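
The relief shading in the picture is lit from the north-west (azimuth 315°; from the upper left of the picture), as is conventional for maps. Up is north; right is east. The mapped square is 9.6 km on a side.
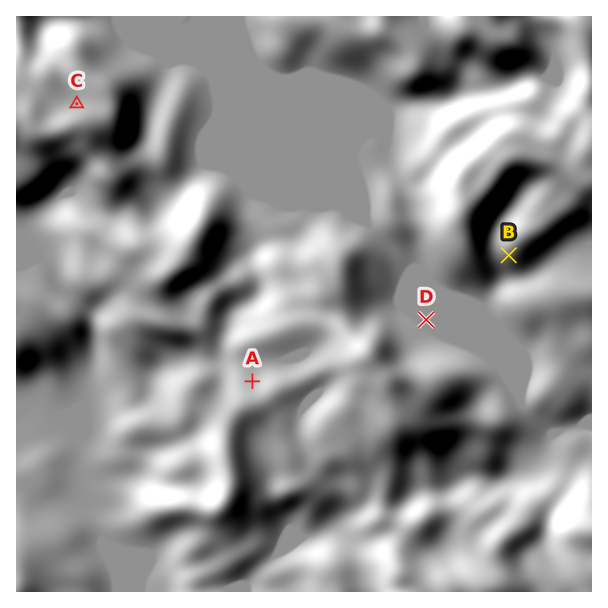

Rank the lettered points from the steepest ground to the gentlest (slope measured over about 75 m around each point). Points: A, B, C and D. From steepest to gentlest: B C A D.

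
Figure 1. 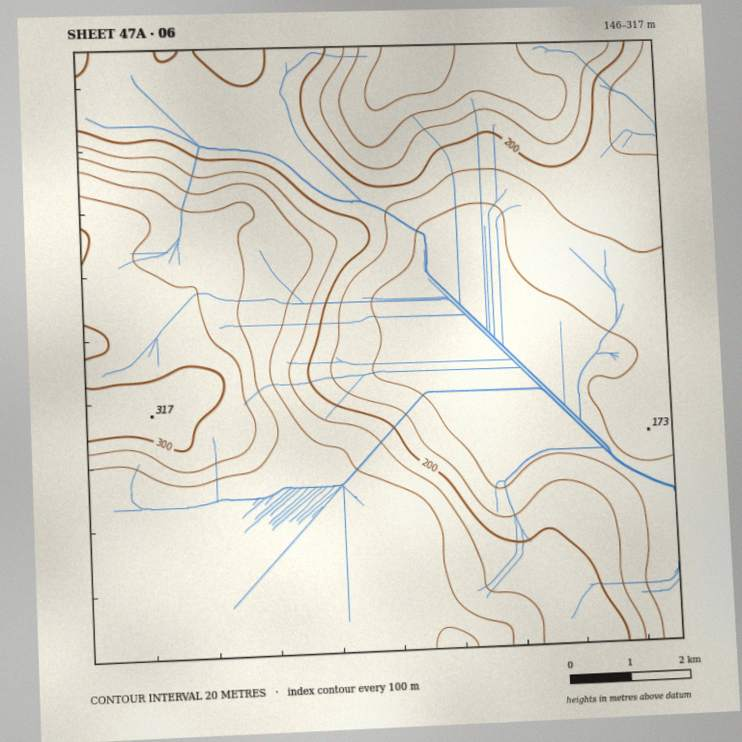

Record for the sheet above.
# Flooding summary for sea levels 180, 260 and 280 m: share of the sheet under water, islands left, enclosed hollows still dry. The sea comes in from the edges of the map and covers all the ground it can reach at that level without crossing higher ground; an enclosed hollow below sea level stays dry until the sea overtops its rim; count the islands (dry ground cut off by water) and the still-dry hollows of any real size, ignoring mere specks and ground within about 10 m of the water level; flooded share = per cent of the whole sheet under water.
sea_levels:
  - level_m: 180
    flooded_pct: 28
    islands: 0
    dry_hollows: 0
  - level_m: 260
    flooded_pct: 85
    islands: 0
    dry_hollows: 0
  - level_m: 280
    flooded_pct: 92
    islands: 0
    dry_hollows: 0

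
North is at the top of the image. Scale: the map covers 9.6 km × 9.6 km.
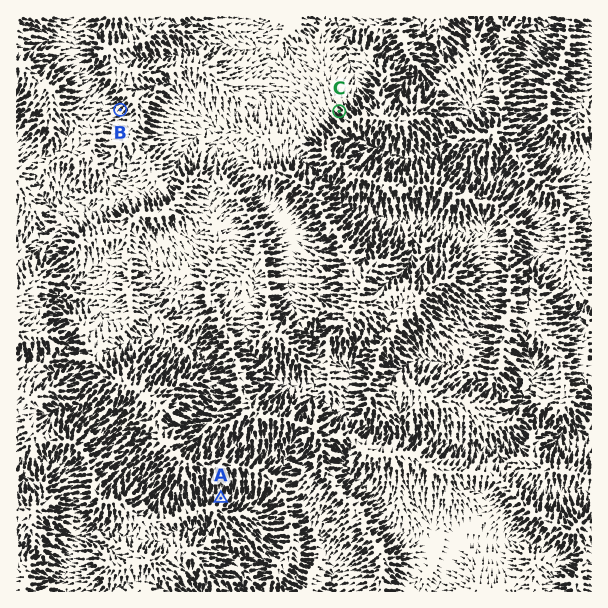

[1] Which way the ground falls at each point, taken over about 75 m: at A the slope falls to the N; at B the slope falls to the SW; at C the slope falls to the NW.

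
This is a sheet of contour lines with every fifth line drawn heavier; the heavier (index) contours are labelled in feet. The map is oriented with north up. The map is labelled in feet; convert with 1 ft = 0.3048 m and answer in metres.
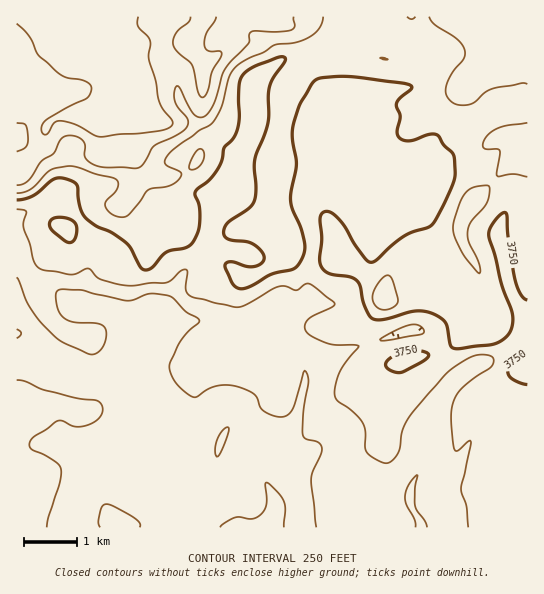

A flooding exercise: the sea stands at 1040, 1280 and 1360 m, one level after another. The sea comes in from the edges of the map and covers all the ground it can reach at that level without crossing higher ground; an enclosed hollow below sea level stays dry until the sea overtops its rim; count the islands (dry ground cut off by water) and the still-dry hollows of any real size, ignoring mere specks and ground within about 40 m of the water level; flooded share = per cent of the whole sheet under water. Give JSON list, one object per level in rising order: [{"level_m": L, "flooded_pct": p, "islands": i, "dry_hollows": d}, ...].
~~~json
[{"level_m": 1040, "flooded_pct": 31, "islands": 0, "dry_hollows": 0}, {"level_m": 1280, "flooded_pct": 88, "islands": 0, "dry_hollows": 0}, {"level_m": 1360, "flooded_pct": 94, "islands": 0, "dry_hollows": 0}]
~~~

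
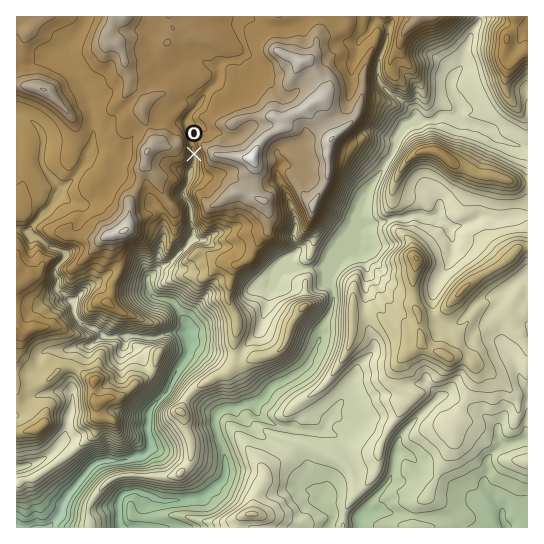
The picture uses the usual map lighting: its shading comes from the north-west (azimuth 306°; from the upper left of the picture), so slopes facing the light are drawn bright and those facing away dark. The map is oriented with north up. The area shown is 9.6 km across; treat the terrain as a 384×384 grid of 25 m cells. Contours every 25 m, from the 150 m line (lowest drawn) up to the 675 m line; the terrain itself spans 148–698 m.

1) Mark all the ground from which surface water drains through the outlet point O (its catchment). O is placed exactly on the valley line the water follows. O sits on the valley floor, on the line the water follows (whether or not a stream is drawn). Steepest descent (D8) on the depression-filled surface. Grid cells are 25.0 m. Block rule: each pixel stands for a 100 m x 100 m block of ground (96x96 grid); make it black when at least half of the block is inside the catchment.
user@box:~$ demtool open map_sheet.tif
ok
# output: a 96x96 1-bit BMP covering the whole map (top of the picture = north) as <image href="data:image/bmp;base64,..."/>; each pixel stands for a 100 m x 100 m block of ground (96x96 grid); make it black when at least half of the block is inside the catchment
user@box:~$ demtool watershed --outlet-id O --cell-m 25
<image width="96" height="96" href="data:image/bmp;base64,Qk2+BAAAAAAAAD4AAAAoAAAAYAAAAGAAAAABAAEAAAAAAIAEAAATCwAAEwsAAAIAAAAAAAAA////AAAAAAAAAAAAAAAAAAAAAAAAAAAAAAAAAAAAAAAAAAAAAAAAAAAAAAAAAAAAAAAAAAAAAAAAAAAAAAAAAAAAAAAAAAAAAAAAAAAAAAAAAAAAAAAAAAAAAAAAAAAAAAAAAAAAAAAAAAAAAAAAAAAAAAAAAAAAAAAAAAAAAAAAAAAAAAAAAAAAAAAAAAAAAAAAAAAAAAAAAAAAAAAAAAAAAAAAAAAAAAAAAAAAAAAAAAAAAAAAAAAAAAAAAAAAAAAAAAAAAAAAAAAAAAAAAAAAAAAAAAAAAAAAAAAAAAAAAAAAAAAAAAAAAAAAAAAAAAAAAAAAAAAAAAAAAAAAAAAAAAAAAAAAAAAAAAAAAAAAAAAAAAAAAAAAAAAAAAAAAAAAAAAAAAAAAAAAAAAAAAAAAAAAAAAAAAAAAAAAAAAAAAAAAAAAAAAAAAAAAAAAAAAAAAAAAAAAAAAAAAAAAAAAAAAAAAAAAAAAAAAAAAAAAAAAAAAAAAAAAAAAAAAAAAAAAAAAAAAAAAAAAAAAAAAAAAAAAAAAAAAAAAAAAAAAAAAAAAAAAAAAAAAAAAAAAAAAAAAAAAAAAAAAAAAAAAAAAAAAAAAAAAAAAAAAAAAAAAAAAAAAAAAAAAAAAAAAAAAAAAAAAAAAAAAAAAAAAAAAAAAAAAAAAAAAAAAAAAAAAAAAAAAAAAAAAAAAAAAAAAAAAAAAAAAAAAAAAAAAAAAAAAAAAAAAAAAAAAAAAAAAAAAAAAAAAAAAAAAAAAAAAAAAAAAAAAAAAAAAAAAAAAAAAAAAAAAAAAAAAAAAAAAAAAAAAAAAAAAAAAAAAAAAAAAAAAAAAAAAAAAAAAAAAAAAAAAAAAAAAAAAAAAAAAAAAAAAAAAAAAAAAAAAAAAAAAAAAAAAAAAAAAAAAAAAAAAAAAAAAAAAAAAAAAAAAAAAAAAAAAAAAAAAAAAAAAAAAAAAAAAAAAAAAAAAAAAAAAAAAAAAAAAAAAAAAAAAAAAAAAAAAAAAAAAAAAAAAAAAAAAAAAAAAAAAAAAAAAAAAAAAAAAAAAAAAAAAAAAAAAAAAAAAAAAAAAAAAAAAAAAAAAAAAAAAAAAAAAAAAAAAAAAAAAAAAAAAADAAAAAAAAAAAAABx/gAAAAAAAAAAAAP//gAAAAAAAAAAAA///wAAAAAAAAAAAB///4AAAAAAAAAAAB///+AAAAAAAAAAAD////AAAAAAAAAAAD////AAAAAAAAAAAD////wAAAAAAAAAAD////8AAAAAAAAAAD////+AAAAAAAAAAD/////gAAAAAAAAAH/////wAAAAAAAAAP/////wAAAAAAAAAf/////gAAAAAAAAAf/////gAAAAAAAAAf/////AAAAAAAAAAf/////AAAAAAAAAA/////+AAAAAAAAAA//////AAAAAAAAAA//////AAAAAAAAAB//////AAAAAAAAAH//////AAAAAAAAAH//////4AAAAAAAAD//////+AAAAAAAAD///////AAAAAAAAD///////AAAAAA="/>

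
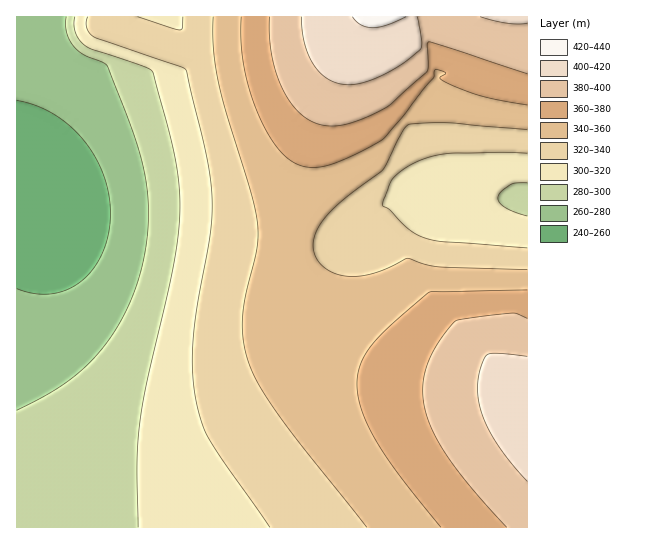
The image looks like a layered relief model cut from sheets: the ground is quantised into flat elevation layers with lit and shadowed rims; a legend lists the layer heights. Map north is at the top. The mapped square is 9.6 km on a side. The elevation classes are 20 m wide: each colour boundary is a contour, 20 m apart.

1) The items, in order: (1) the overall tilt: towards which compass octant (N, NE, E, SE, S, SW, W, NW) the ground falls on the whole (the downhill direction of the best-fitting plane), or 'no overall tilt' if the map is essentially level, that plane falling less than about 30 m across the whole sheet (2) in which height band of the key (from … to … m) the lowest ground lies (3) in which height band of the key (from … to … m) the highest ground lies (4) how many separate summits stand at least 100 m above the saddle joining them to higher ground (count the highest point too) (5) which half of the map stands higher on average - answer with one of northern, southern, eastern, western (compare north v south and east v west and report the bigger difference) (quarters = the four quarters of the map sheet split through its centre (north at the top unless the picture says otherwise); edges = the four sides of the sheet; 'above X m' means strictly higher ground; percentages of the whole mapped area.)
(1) Overall the map slopes down towards the west.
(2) The lowest ground lies in the 240–260 m band.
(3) Between 420 and 440 m: that is the band holding the highest ground.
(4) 1 summit rises at least 100 m above its surroundings.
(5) Taken as a whole, the eastern half is higher than the western.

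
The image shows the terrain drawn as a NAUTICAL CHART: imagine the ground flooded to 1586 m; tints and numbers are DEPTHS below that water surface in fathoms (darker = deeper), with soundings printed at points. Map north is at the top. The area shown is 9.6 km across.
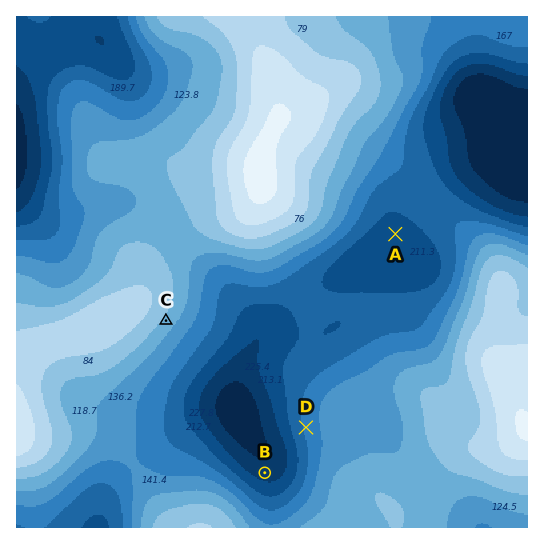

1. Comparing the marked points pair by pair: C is above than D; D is above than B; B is below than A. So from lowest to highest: B A D C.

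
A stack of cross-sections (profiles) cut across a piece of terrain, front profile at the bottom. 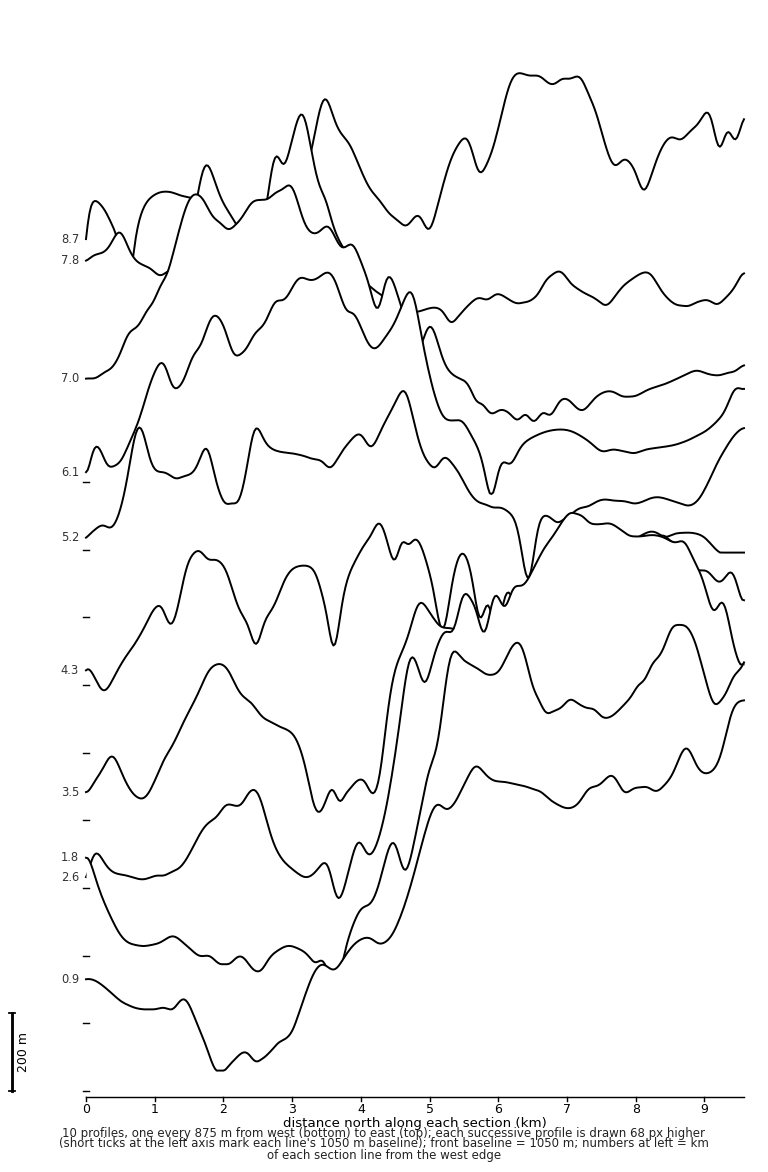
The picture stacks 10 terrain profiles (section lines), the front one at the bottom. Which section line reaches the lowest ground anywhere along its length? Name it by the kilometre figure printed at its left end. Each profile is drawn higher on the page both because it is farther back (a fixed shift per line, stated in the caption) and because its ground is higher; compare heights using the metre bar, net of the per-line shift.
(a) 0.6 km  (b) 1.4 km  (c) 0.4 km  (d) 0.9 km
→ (d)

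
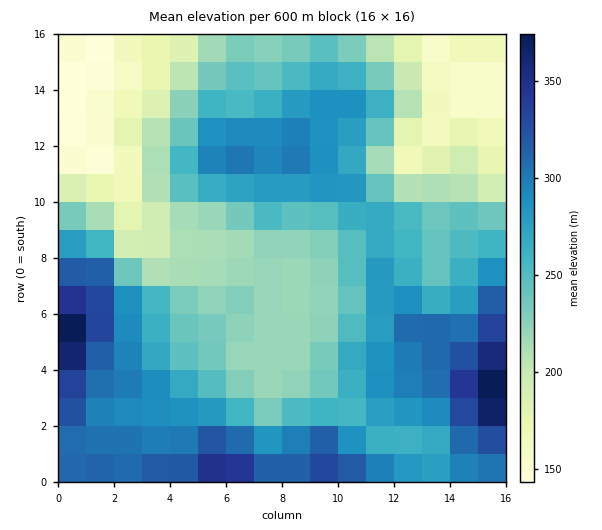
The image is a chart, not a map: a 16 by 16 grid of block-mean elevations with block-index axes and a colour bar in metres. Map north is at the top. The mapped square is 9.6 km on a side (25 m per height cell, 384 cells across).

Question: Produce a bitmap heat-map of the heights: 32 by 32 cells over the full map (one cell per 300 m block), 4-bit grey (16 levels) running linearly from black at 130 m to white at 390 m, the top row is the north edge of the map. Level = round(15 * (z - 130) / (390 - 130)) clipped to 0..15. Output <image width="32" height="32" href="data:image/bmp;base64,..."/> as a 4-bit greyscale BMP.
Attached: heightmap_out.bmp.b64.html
<image width="32" height="32" href="data:image/bmp;base64,Qk12AgAAAAAAAHYAAAAoAAAAIAAAACAAAAABAAQAAAAAAAACAAATCwAAEwsAABAAAAAAAAAAAAAAABEREQAiIiIAMzMzAERERABVVVUAZmZmAHd3dwCIiIgAmZmZAKqqqgC7u7sAzMzMAN3d3QDu7u4A////AKu7q7u7zdy7q8y7qpmZmqqqqqq7u83buqvMupmIiJqqqqqqqqq8y6qqu6mIeIirurqqqqmaq6mImqqYeIiIrMzLqqmZmZmXZniId4iYmazey6mZmZmIdmVnd3iJmZq97suqqpmYd2ZVVmZ4maqrze7bqqqZh3ZlVVVmeJmqqr3u7LqqmHdmVVVVZoiZqqq83v3KqYdmZlVVVVZ4maqru83+y5mHZmZVVVVWeImruqvM7tuph3ZmZVVVVWeJq7qavN3LqYd2VmZVVVVniaqYibvMy5h2ZVVmVVVWZ4mYd4mrvMuGVVVVVVVVVmeJl2d4mqu5ZERVVVVVVVZniYdmeImZl1M0VVVVVVVWZ4iHZneIiIZDNFVVVWZlZneIh2Z3d3dlMzRVVVZ3Zmd4iIdmd3dVVDNEVVZniHd3iIh3ZmZlREMiRWZ3eIiIiZmHZVVVRDIiEkZ4mZmZmZmYdURERDMRERJFeJqqmaqZmGQiNEQzEREjRWiaqqqqmYdkIiNEMhERI0VnmqqqqpmIdTIiMzIREiNFV4mZmamZmYZCIiIiERIjNFaIh4iZmZmXUyISIRESIiNWd3d4iJmZh1QiERERESIjRWd3d3iIiHZUIREREREiI0RWd2ZneHdlQyESIRERIjM0VmZmZnd2VEIhIiIhESIiM0VmZmZ3ZUQyESIi"/>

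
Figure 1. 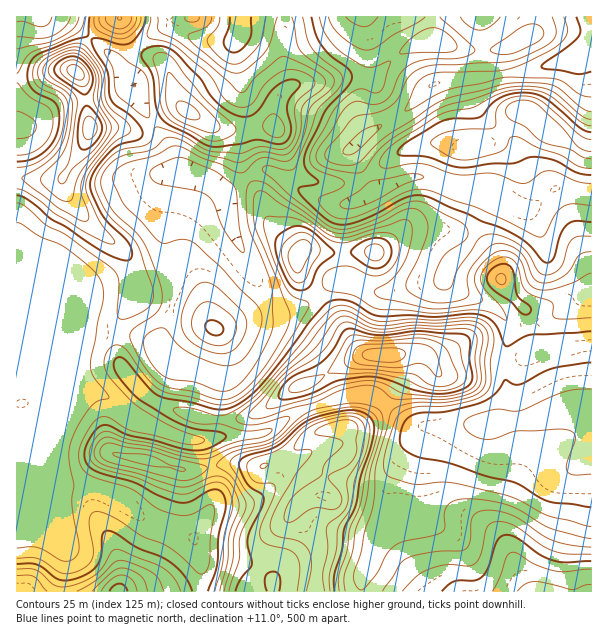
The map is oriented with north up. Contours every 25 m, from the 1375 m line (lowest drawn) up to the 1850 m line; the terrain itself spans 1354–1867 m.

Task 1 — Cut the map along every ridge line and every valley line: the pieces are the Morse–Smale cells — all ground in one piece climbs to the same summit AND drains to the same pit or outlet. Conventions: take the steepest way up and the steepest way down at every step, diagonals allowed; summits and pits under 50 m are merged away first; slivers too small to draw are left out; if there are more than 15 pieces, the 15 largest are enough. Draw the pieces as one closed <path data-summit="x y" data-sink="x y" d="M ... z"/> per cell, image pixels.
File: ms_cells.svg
<path data-summit="386 354" data-sink="591 17" d="M566 188l-14 2-21 18-16-2-23-13-2 10-20 40-18 18-7 17-5 4-32 4-19 6-12 0-29-12-10 0-8 3-25 23-20 7-16 1-3 16-10 23-6 9-14 14-6 3-11 0-19-9-26-6-7-4-15-18-24-8-45-3-14 6-9 12 2-10-1-13-11-32 0-7 5-11-17-12-21-6-1 198 3-51 6-6 0-6 7-16 19-16 7 19 8 11 35 3 15 9 16 15 32 14 28 8 14 0 16-4 38-2 12-4 22-16 14-6 40-12 24 0 35 26 10 5 10-1-9 6-27 45-11 33-2 27 35-8 9-5 2-8-3-51 6-25 5-12 48-4 17-4 25 0 48-16 22-2 0-208z"/><path data-summit="344 428" data-sink="591 17" d="M51 361l-19 16-4 7-3 15-6 6-1 52 12 1 12 6 20 20 6 3 25 3 26 9 15 11 13 13 47 15 6 22 1 32 160-1 1-16 16-35 1-22 9-33 14-27 16-26 8-6-9 1-10-5-35-26-24 0-48 14-28 20-12 4-38 2-16 4-14 0-16-4-44-18-16-15-15-9-35-3-8-11z"/><path data-summit="539 591" data-sink="591 17" d="M591 403l-21 1-48 16-25 0-17 4-48 4-5 12-6 25 0 26 3 18-2 15-9 5-26 5-9 5-8 22-8 14-1 16 230 1z"/><path data-summit="77 72" data-sink="591 17" d="M90 37l-8 11-8 18 0 5 6 6 5 13 1 21 4 9-2 17-8 15-20 28-44-1 0 78 22 7 17 12-5 11 0 7 11 32 1 22 7-11 14-6 52 5 17 6 6 6 16-46 0-29-10-39 2-49 4-12 11-3-6-5-9-24-22-31-10-24-7-8-12-19z"/><path data-summit="527 111" data-sink="591 17" d="M585 55l-7 0-14 6-39 11-87 10-13 8-23 24-36 20-14 15 0 4 23 39 32-14 16-2 35 12 27 2 34 18 15-2 21-18 36 5 1-136z"/><path data-summit="299 254" data-sink="591 17" d="M270 170l-15 2-27 19 4 36 28 60 5 12 1 13 3 2 16-1 14-5 16-10 15-15 8-3 10 0 29 12 12 0 19-6 35-6 9-19 18-18 22-45 0-4-7-4-27-2-29-10-15-2-34 12-21 12-21 5-12-3-23-10z"/><path data-summit="188 111" data-sink="591 17" d="M363 16l-79 1-1 45 6 24-13 18-3 23-18 0-12 3-24-2-31-16-12-13-12-36-6-5-17-6-4-4-16 14 0 6 13 18 10 24 22 31 9 24 4 4 24 6 12 6 12 12 7-7 21-14 15-2 48 29 20 6 12-1 21-10 3-3-22-38 0-4 15-15 0-5-6-12 0-15 9-24-2-36z"/><path data-summit="119 591" data-sink="591 17" d="M24 457l-8 1 1 134 183-1 0-31-6-22-47-15-13-13-15-11-26-9-25-3-6-3-20-20z"/><path data-summit="215 329" data-sink="591 17" d="M188 170l-17 2-5 13-2 49 10 39 0 29-16 45 5 9 11 8 21 4 24 11 11 0 6-3 14-14 15-27 3-12-3-24-30-63-5-17-1-22-3-6-11-10z"/><path data-summit="386 354" data-sink="591 17" d="M591 16l-226 0 5 41 0 21-9 24 0 15 6 12 0 5 35-20 23-24 13-8 87-10 39-11 14-6 13 1z"/><path data-summit="188 111" data-sink="239 35" d="M284 16l-44 0 0 17-7 9-36-4-17-6-9-6-6 0-18 11-11 10 5 5 17 6 6 5 12 36 12 13 31 16 24 2 12-3 18 0 3-23 13-18-6-24z"/><path data-summit="77 72" data-sink="39 17" d="M51 16l-35 1 1 161 43 2 20-28 10-20-5-42-5-13-6-6 4-14 12-19-18-14z"/><path data-summit="386 354" data-sink="239 35" d="M239 16l-47 0-22 4-1 3 5 7 23 8 36 4 7-9z"/><path data-summit="120 18" data-sink="591 17" d="M119 18l-15 6-13 14 19 16 10 13 1-5 15-15-8-9z"/><path data-summit="120 18" data-sink="239 35" d="M128 18l-8 0 8 20 7 8 21-15 14-5-2-6-24 0z"/>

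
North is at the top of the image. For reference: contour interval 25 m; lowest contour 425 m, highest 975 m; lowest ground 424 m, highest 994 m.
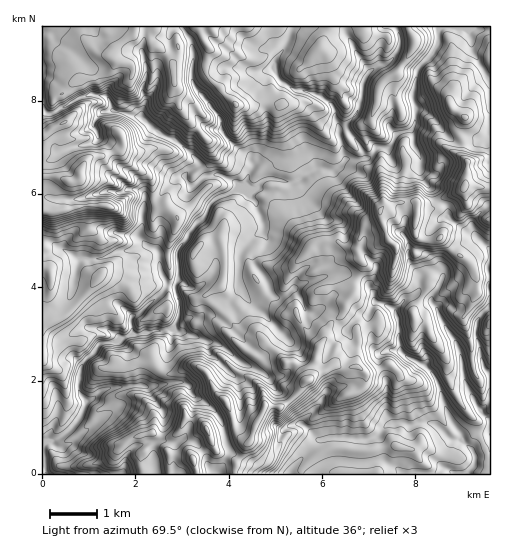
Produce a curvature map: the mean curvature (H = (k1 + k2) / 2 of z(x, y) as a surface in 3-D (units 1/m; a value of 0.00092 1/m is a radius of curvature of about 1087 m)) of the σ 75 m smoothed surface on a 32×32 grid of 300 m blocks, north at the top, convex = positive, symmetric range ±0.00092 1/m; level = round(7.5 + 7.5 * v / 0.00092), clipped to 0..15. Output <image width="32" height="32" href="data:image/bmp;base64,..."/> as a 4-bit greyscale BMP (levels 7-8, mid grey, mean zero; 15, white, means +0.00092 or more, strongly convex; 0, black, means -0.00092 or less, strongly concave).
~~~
<image width="32" height="32" href="data:image/bmp;base64,Qk12AgAAAAAAAHYAAAAoAAAAIAAAACAAAAABAAQAAAAAAAACAAATCwAAEwsAABAAAAAAAAAAAAAAABEREQAiIiIAMzMzAERERABVVVUAZmZmAHd3dwCIiIgAmZmZAKqqqgC7u7sAzMzMAN3d3QDu7u4A////AFy5c2hXpjp2cYd4eHVpR1l0Vc1piPXEuJZJmaqKuIpqRWbP2Xc5pe5qdFVEiotlaHk3I5pZjzlvEChWiTRFZZeZWYNaSOYOXt40tnc4d1bjiVFpqIxS/Vtr00/nSWsOKF0OMyAyCLNrCP4VjT3sPDy9Dey6uu9nQ2iKutufYKiUtoC8i3WXg5mKPGiiQDLks4bMIHfGQSuKkluWlrH40LW3RVxEIImoi0WXlZjQ7Bepe6aaGPWVh3WMhWpmkPkbwIaoVeVj63dnVmt5wnRVWbembKeKc1W3aVk4mKHaWVemyGrYiFTZeIeceGSGrxUmpXczNYlh+Hhnaddntj9VLLdjqdpUaC6YZ1W8uKfdXPZkRDgiOG8HqYZ3mGSmsNS2GP+nv3SdsLmFh2Vnmte3R4hlaf2il4kYd5d2ai78+pfSatgzRXhL1FaGeHXU04Fe66nZaIxTVSh4eGVVRZREKNNUvrmWfFXGVneGdFSIc3n3ZlNcmdQv9ERnZqeGOknnNNlyr6EEywtXlzmTrYMaZ3UM80MBir0OmqqKdz9ONlv2kSolYeuiT8iu2h4LmxS7lYzDLPJvUudXkwKMSpkKumZomrbzXgx4ZjrpmVHPDYqjeHabtGwqd4pIqqplCZB5Z4h4iWerLIhWhHqpWrH3Oklnh3e2dkmXiIZnhJqS10dW"/>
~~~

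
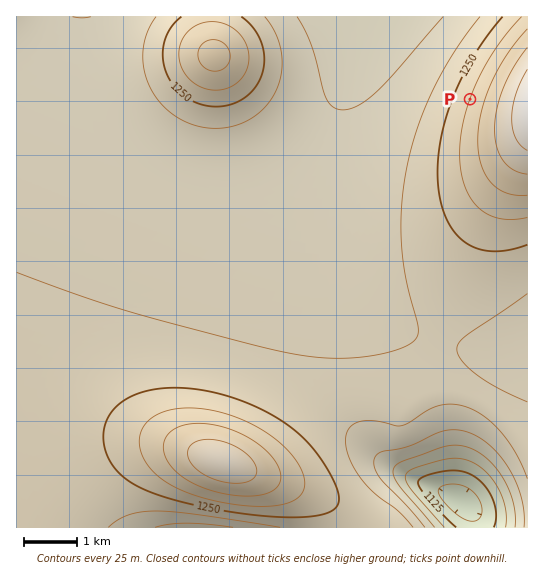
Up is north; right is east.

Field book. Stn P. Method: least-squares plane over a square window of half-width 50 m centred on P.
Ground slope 5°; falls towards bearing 290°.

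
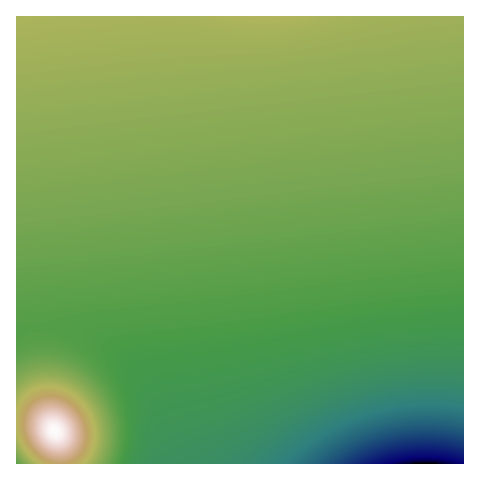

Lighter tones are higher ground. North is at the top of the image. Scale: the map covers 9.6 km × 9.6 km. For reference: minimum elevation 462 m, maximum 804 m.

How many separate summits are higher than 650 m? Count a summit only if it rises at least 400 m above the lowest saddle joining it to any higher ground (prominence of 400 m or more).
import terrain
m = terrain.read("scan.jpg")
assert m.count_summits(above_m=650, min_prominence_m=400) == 0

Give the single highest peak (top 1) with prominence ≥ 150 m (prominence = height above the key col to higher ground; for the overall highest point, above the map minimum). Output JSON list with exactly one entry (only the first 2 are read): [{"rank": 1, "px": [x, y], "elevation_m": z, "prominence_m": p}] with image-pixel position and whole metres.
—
[{"rank": 1, "px": [55, 431], "elevation_m": 804, "prominence_m": 342}]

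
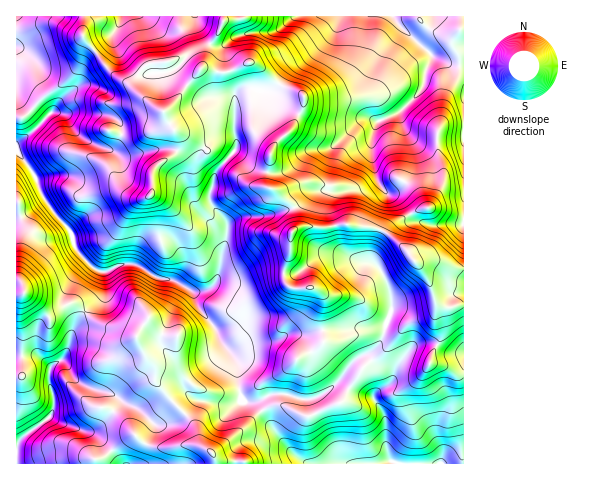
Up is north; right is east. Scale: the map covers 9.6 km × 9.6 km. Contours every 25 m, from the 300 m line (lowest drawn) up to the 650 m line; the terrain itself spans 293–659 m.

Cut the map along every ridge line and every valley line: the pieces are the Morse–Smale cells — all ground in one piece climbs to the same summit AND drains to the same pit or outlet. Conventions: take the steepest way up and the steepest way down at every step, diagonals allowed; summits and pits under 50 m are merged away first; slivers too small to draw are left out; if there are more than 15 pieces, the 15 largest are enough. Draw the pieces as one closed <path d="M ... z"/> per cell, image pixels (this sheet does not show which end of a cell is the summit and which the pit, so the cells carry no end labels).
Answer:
<path d="M463 16l-122 0-10 20-18 17-19 12-14 18 6 5 16 6 2 9-13 27-16 14-5 9-4 25 0 8 10 4 16 14 4 10 1 14 5-2 28 1 17-3 27 3 15 7 19 17 14 18 9 17 4 15 11 7 18-3z"/><path d="M347 224l-17 3-28-1-8 4-4 8 0 15-6 14 0 13 3 5 5 3 22 0 9 7-1 32 3 15 14 0 29-12 20 3 10-1 1 2-38 36-21 33-31 13-4 0-25-12-9 2-9 6 26 36 20 16 155 0 1-158-18 2-7-3-4-4-4-15-9-17-14-18-19-17-15-7z"/><path d="M95 51l-8 6-6 11-3 17-19 17-5 8-21 22-17 12 0 7 19 24 3 12 13 22 19 21 6 19 19 20 13 3 12-8 16 0 23 14 16 3 17 10 15-1 10-10 10-46-1-12-16-21 4-26 12-16-10-8-9-1-33-20-11-19-9-4-25-23-14-8z"/><path d="M227 160l-10 11-7 22 2 13 15 19-8 48-3 10-7 6-17 3 6 15 18 21 4 13 17 21 4 37 4 3 11 1 6 7 12-6 6 0 25 12 4 0 31-13 21-33 18-16 20-21-11 0-20-3-29 12-15-1-2-14 1-32-9-7-22 0-5-2-3-6 0-13 6-14 0-15 7-14-5-20-19-15-25-5z"/><path d="M85 312l-4 3-9 17-2 12-6 13-14 12-1 13 4 13-1 18-5 7-27 20-4 6 0 17 79 1 1-5 8-2 29-22 11 8 14 5 13 0 15-4 15 2-4-16-5-9-36-39-1-17-11-11-8-18-33-11z"/><path d="M129 263l-12 3-13 6 0 21-7 9-12 10 18 13 33 11 8 18 11 11 1 17 36 39 5 9 3 15 13 7 29-22 19-20-5-7-11-1-4-3-4-37-17-21-4-13-18-21-5-14-18-12-16-3-23-14z"/><path d="M83 16l-67 1 1 126 16-11 21-22 5-8 19-17 3-17 6-11 7-7-12-14z"/><path d="M223 16l-101 0-8 17-19 19 19 23 15 9 7 8 1-1-2-9 5-11 8-7 13-1 1 17 9 26 32-39 4-19 14-21z"/><path d="M46 200l-19 14-11 4 0 63 7 4 2 9 24 17 21-8 6 1 9 7 12-9 7-9 0-21-9-3-17-17-8-22-16-16z"/><path d="M340 16l-116 0-6 18-11 14-1 11-4 9 15 4 11 0 16-8 9-1 26 21 15-19 19-12 18-17 5-7z"/><path d="M253 63l-9 1-16 8-27-4-23 30-14 13 1 6 9 13 33 20 9 1 11 9 10-13-3-13 1-39 9-5 26 2 10-8z"/><path d="M280 85l-10 7-26-2-9 5-1 39 3 13-10 13 11 15 10 9 5 2 14 1-1-9 4-25 5-9 16-14 13-27-2-9z"/><path d="M262 410l-20 20-29 22-21-8-21 4-19-2-19-11-29 22-8 2-1 4 212 1-19-16z"/><path d="M26 294l-10 1 0 60 20 1 14 12 14-11 6-13 2-12 13-20-12-9-24 8z"/><path d="M36 356l-20 0 1 89 7-9 23-16 6-10 0-15-4-13 1-15z"/>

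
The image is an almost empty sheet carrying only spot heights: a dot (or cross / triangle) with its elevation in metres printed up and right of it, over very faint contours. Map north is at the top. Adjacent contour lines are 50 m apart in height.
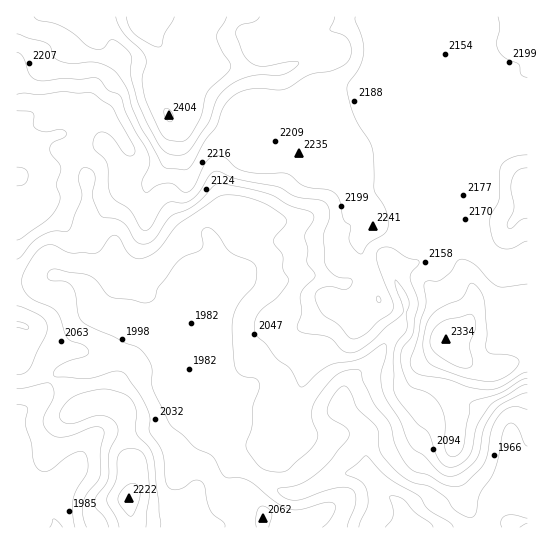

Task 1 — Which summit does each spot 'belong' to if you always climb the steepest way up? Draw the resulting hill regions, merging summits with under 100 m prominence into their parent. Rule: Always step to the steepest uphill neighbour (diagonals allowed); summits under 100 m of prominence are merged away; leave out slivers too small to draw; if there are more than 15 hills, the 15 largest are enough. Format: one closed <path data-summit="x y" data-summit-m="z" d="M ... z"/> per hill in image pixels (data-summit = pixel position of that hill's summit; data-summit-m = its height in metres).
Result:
<path data-summit="142 17" data-summit-m="2444" d="M423 16l-406 0-1 398 21-13 22-29 8-3 22 0 12-4 18-16 11-24 15 0 10 6 12 12 30 72 47 50-11-1-2 2-7 25 1 10 14 12 3 15 172 0-14-23-11-9-22-25-2-38-2-6-22-18 0-7 7-20 27-21 14-24 14-16 2-8 0-12-13-31 22-6 6-5 7-10-2-18-5-18 4-78z"/><path data-summit="446 339" data-summit-m="2334" d="M451 227l-16 1-7 11-4 15-6 7-26 9 13 31 0 12-2 8-14 16-14 24-27 21-7 20 0 7 16 12 8 12 2 38 10 14 23 20 15 23 70 0 6-26 14-19 12 6 11 2 0-226-29 0-14-9-20-24z"/><path data-summit="129 498" data-summit-m="2222" d="M145 325l-15 0-11 24-18 16-12 4-22 0-8 3-20 27-23 16 0 76 30 21 7 7 4 9 184 0-2-15-14-12-1-10 7-25 2-2 11 1-47-50-30-72-12-12z"/><path data-summit="527 187" data-summit-m="2287" d="M525 104l-6 1 4 5-2 9-12 12-6 0-3-4-7-20-14-2-14 2-8 4-11 9-9 4-10 10-4 11-3 68 7 30 8-15 16-1 14 5 20 24 14 9 29-2 0-157z"/>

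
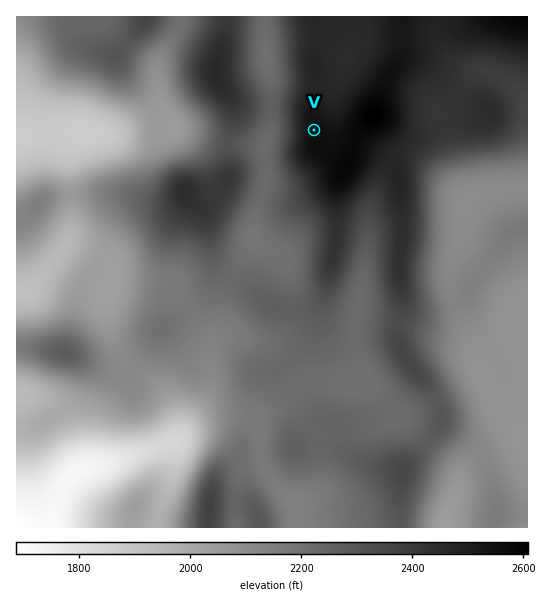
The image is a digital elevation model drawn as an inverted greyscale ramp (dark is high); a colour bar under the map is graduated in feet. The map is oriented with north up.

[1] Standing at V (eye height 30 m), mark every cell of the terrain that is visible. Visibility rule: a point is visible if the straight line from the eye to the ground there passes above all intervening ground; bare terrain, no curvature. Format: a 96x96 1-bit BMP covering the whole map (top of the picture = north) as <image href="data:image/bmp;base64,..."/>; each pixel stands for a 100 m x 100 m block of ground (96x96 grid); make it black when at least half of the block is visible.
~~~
<image width="96" height="96" href="data:image/bmp;base64,Qk2+BAAAAAAAAD4AAAAoAAAAYAAAAGAAAAABAAEAAAAAAIAEAAATCwAAEwsAAAIAAAAAAAAA////AAAAAAAAAAfwD4fB//8AAAAAAAf8H4fA//8AACAAA///H4/Af/8AADwAA///n5+AP48AADgAAf//n/+AHg8AADAAAP////+AAAcAAGAAAH////8AAAcAAAAAAB////8AAAcAAAAAAAf///8AAAcAAAAAAAH///8AAA+AAAAAAAAh//8AAD/AAAAAAAAA//8AAf/gAAAAAAAAf/8AB//wAAAAAAAAP/8P///wAAAAAAAAH//////4AAAAAAAAD//////8AAAAAAAAD//////8AAAAAAAAB//////+AAAAAAAAA//////+AAAAAAAAA//////jAAAAAAAAA//////BgAAAAAAAA/////+BwAAAAAHAA/////+BwAAAAAPABh////8BgAAAAAfABA////8BAAAAAA/ABA////8AAAAAAD+AHB//+f4AAAAAAP8APD//8PwAAAAAAfwA/n//8PwcAAAAB/gB/v//4Hg4AAAAD/AD////4HhwAAAAP/AH////4H/wAAAAf/AP////4H/gAAAD//Af////4E/AAAD///A/////wA+AAAD///B//+D/wAcAAAD//jj//4B/wAAAAAAH+An//wA/wAAAAAAAQAf//wA/wAAAAAAAAAP//wD/gAAAAAAAAAH//wP/gAAAAAAAAAD//wf/gAAAAAAAAAB//x//gAAAAAAAAAAf////gAAAAAAAAAAAf///gAAAAAAAAAAAP///gAAAAAAAAAAAH///gAAAAAAAAAAAD///wAAAAAAAAAAAD///4AAAAAAAAAAAD///8AAAAAAAAAAAD///8AAAAAAAAAAAD///+AAAAAAAAAAAD///+AAAAAAAAAAAD///+AAAAAAAAAAAD///8AAAAADAAAAAD//8IAAAAADgAAAAD//4AAAAAAD4AAAAH//4AAAAAAD8AAAAf//4AAAAAAD+AAAA///8AAAAAAAfAAAA///8AAAAAAAfgAAB///+AAAAAAAfwAAB//+DgAAAAAAfwMAB//+B4AAAAACf4fgD//8B8AAAAADf+/4D//8B+AAAAAD///8D//8A/AAAAAD///+H//8A/gAAAAD///////+A/gAAAAD///P///+D/wAAAAD//8DwB//P/wAAAAD//4DgA////wAAAAD//wDAA////4AAAAD//wDAA////8AAAAD//wAAAf///+AAAAD//wAAAf////AAAAD//wAAAf////AAAAD//wAAAf////AAAAD//+AAAf///+AAAAD///wAA//P/+AAAAD///wAB//H/+AAAAD//H4AB//H//AAAAD//H4AD/+H//gAAADh/HwAD/+P//wAAACA/HwAD//f//4AAAAAfHwAD/////4AAAAAfvwAD/////8AAAAAPvwAB/////8AAAAAPvwAB/////8AAAAAPHwAA/////+AAAAAPBwAA/////+AGH8APAwAA/////+Af/8AfgYAAf/////Af/8A/gMAAf/////Af/8A/gGAAf/////A//8A/AHAA//////j//8="/>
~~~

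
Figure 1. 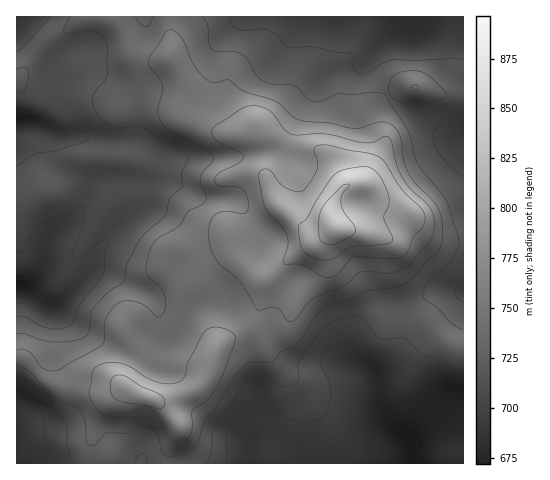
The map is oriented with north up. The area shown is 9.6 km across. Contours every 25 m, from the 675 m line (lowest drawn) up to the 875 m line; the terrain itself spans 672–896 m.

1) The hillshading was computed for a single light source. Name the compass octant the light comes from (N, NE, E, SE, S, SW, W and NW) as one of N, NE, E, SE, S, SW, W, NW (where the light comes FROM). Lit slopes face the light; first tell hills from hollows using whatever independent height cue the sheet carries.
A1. N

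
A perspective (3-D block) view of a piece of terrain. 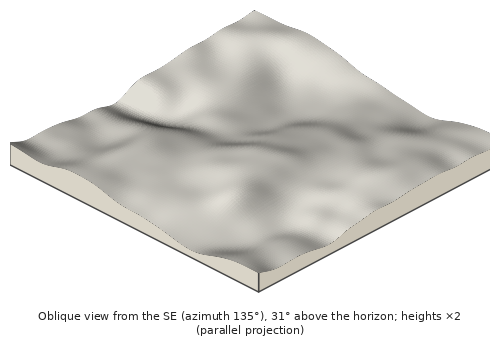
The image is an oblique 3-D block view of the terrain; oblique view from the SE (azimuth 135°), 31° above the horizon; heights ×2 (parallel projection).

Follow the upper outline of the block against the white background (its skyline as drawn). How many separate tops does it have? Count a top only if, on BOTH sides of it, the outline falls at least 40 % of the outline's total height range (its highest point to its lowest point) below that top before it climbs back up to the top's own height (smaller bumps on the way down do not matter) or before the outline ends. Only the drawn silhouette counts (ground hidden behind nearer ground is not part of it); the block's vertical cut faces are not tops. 1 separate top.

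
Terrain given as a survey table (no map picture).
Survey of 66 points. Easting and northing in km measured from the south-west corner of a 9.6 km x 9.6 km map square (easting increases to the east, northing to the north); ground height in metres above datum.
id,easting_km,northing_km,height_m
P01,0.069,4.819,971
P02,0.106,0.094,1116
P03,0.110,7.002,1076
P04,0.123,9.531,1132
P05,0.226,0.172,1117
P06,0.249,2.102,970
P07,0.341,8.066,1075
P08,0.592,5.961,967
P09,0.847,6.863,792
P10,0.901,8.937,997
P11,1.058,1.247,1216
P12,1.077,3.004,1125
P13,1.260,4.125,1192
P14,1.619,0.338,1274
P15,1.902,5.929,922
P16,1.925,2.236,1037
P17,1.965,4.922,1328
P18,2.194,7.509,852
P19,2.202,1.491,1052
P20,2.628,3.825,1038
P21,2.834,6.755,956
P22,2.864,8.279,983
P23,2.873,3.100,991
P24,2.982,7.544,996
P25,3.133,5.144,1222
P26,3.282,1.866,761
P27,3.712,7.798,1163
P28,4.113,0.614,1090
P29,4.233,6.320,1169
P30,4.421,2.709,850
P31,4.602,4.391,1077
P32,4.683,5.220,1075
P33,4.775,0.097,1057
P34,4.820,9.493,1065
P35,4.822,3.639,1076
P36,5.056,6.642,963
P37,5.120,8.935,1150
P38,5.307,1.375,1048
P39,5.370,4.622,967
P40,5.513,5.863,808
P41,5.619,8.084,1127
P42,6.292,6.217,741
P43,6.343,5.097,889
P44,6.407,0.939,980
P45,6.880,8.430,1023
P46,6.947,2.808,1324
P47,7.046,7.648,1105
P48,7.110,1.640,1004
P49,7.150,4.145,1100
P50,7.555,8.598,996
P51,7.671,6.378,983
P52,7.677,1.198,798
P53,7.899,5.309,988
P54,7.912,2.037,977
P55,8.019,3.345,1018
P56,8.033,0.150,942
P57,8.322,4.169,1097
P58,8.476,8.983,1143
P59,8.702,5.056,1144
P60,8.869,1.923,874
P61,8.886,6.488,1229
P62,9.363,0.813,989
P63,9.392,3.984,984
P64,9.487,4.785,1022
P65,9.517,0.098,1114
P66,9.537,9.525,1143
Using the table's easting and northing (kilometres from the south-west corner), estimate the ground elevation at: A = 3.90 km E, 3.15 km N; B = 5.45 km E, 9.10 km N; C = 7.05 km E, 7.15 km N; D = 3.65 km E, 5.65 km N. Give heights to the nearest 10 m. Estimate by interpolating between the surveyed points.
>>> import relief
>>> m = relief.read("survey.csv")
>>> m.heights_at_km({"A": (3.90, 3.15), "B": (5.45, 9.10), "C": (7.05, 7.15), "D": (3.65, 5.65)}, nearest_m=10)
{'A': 970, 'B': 1060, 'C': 1070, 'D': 1120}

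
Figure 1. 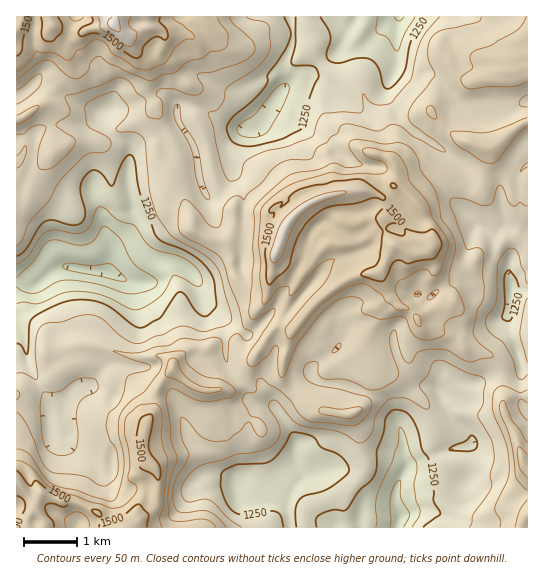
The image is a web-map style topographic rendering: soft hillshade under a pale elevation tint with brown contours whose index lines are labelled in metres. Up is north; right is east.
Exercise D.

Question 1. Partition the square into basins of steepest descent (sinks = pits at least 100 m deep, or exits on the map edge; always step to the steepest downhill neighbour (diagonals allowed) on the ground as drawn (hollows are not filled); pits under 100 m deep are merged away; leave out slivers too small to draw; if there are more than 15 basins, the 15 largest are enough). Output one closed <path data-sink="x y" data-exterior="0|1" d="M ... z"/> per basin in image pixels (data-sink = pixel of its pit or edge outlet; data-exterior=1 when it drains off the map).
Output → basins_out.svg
<path data-sink="105 271" data-exterior="0" d="M195 16l-179 1 1 511 112 0 24-19 4-10 2-20-3-9-11-13-2-18 4-17 6-12 4-21 16-20 10 11 16 9 31 2 13-10 16-31 16-22 18 3 12-17 18-18 23-16 19-7 14 2 18 30 14 6 7 8 25-15 8-1-7-20-8-10-1-11-4-8 0-25-11-22-17-16-10-5 3-15 11 0 12-6 6 0 29 20 27 2 8-33-1-5 6-2 25-22 9-3-1-85-7 8 0 12-7 6-2 8-12 1-6 5-19 4-17-4-11 8-9 9-6 17-8 4-19 20-5 15-8 10-42-16-10 1-8 6-3 7 4 9 0 14 4 12-14 4-21 12-16 18-6 18-12-5-12-1-24-2-4 4-16-1-19-11-4-20-17-32 0-7 5-12-1-9-16-31-3-12-8-15 0-26-24-30 9 0 12-7 10 0 8 5 19-1 13-10z"/><path data-sink="401 517" data-exterior="0" d="M377 273l-18 2-20 9-16 12-18 18-12 17-18-3-16 22-16 31-13 10-31-2-16-9-10-11-8 8-8 12-4 21-6 12-4 17 2 18 12 16 0 26-4 10-23 19 391-1 7-12 0-118-14-1-11 7 0-26-6-16-14-9-17-3-9-10-7-4-28-7-11-17-14-6-13-24z"/><path data-sink="399 17" data-exterior="1" d="M527 16l-330 0-2 6-13 10-19 1-8-5-10 0-12 7-9 0 24 30 0 26 8 15 3 12 16 31 1 9-5 12 0 7 17 32 4 20 25 12 10 0 4-4 6 0 30 3 12 5 6-18 16-18 21-12 14-4-4-12 0-14-4-9 3-7 8-6 10-1 42 16 8-10 5-15 19-20 8-4 6-17 20-17 17 4 19-4 6-5 13-2 1-7 7-6 0-12 8-8z"/><path data-sink="511 289" data-exterior="0" d="M490 149l-9 38-27-2-29-20-6 0-12 6-10 0-4 15 10 5 20 20 9 23-3 11 7 28 8 10 4 14 4 5-9 2-22 12-4 3 3 7 5 3 25 6 7 4 9 10 13 2 15 6 7 13 2 33 11-7 14-1 0-205-10 3-7-2-2-8-14-20z"/>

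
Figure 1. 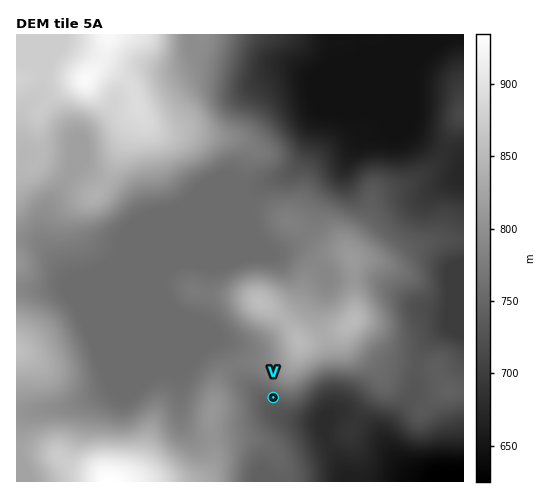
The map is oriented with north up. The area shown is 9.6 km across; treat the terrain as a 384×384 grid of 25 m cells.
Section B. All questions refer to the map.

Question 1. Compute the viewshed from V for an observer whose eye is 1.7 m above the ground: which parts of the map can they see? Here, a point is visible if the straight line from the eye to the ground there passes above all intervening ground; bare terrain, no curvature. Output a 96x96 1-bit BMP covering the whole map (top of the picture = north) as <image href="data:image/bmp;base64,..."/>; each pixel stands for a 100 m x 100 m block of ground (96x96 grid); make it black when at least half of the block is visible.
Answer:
<image width="96" height="96" href="data:image/bmp;base64,Qk2+BAAAAAAAAD4AAAAoAAAAYAAAAGAAAAABAAEAAAAAAIAEAAATCwAAEwsAAAIAAAAAAAAA////AAAAAAAAAAAH/jwAAAf8AAAAAAAf//4AAAf4AAAAAAD/+H4AAA/wAAAAAA//4D4ABB/gAAAAAAP/gB4AHz/gAAAAAAAeAB4Af//AAAAAAAAAAB8A//+AAAAAAAAAAB8B/8AAAAAAAAAAAB+D/4AAAAAAAAAAAB///gAAAAAAAAAAAA///AAAAAAAAAAAAA//+AAAAAAAAAAAAA//8AAAAAAAAAAAAA//4AAAAAAAAAAAAA//wAAAAAAAAAAAAA//wAAAAAAAAAAAAA//gAAAAAAAAAAAAA//gAAAAAAAAAAAAA//wAAAAAAAAAAAAA//wAAAAAAAAAAAAA//wAAAAAAAAAAAAA//wAAAAAAAAAAAAAfgAAAAAAAAAAAAAAAAAAAAAAAAAAAAAAAAAAAAAAAAAAAAAAAAAAAAAAAAAAAAAAAAAAAAAAAAAAAAAAAAAAAAAAAAAAAAAAAAAAAAAAAAAAAAAAAAAAAAAAAAAAAAAAAAAAAAAAAAAAAAAAAAAAAAAAAAAAAAAAAAAAAAAAAAAAAAAAAAAAAAAAAAAAAAAAAAAAAAAAAAAAAAAAAAAAAAAAAAAAAAAAAAAAAAAAAAAAAAAAAAAAAAAAAAAAAAAAAAAAAAAAAAAAAAAAAAAAAAAAAAAAAAAAAAAAAAAAAAAAAAAAAAAAAAAAAAAAAAAAAAAAAAAAAAAAAAAAAAAAAAAAAAAAAAAAAAAAAAAAAAAAAAAAAAAAAAAAAAAAAAAAAAAAAAAAAAAAAAAAAAAAAAAAAAAAAAAAAAAAAAAAAAAAAAAAAAAAAAAAAAAAAAAAAAAAAAAAAAAAAAAAAAAAAAAAAAAAAAAAAAAAAAAAAAAAAAAAAAAAAAAAAAAAAAAAAAAAAAAAAAAAAAAAAAAAAAAAAAAAAAAAAAAAAAAAAAAAAAAAAAAAAAAAAAAAAAAAAAAAAAAAAAAAAAAAAAAAAAAAAAAAAAAAAAAAAAAAAAAAAAAAAAAAAAAAAAAAAAAAAAAAAAAAAAAAAAAAAAAAAAAAAAAAAAAAAAAAAAAAAAAAAAAAAAAAAAAAAAAAAAAAAAAAAAAAAAAAAAAAAAAAAAAAAAAAAAAAAAAAAAAAAAAAAAAAAAAAAAAAAAAAAAAAAAAAAAAAAAAAAAAAAAAAAAAAAAAAAAAAAAAAAAAAAAAAAAAAAAAAAAAAAAAAAAAAAAAAAAAAAAAAAAAAAAAAAAAAAAAAAAAAAAAAAAAAAAAAAAAAAAAAAAAAAAAAAAAAAAAAAAAAAAAAAAAAAAAAAAAAAAAAAAAAAAAAAAAAAAAAAAAAAAAAAAAAAAAAAAAAAAAAAAAAAAAAAAAAAAAAAAAAAAAAAAAAAAAAAAAAAAAAAAAAAAAAAAAAAAAAAAAAAAAAAAAAAAAAAAAAAAAAAAAAAAAAAAAAAAAAAAAAAAAAAAAAAAAAAAAAAAAAAAAAAAAAAAAAAAAAAAAAAAAAAAAAAAAAAAAAAAAAAAAAAAAAAAAAAAAAAAAAAAAAAAAAAAAAAAAAAAAAAAAAAAAAAAAAA="/>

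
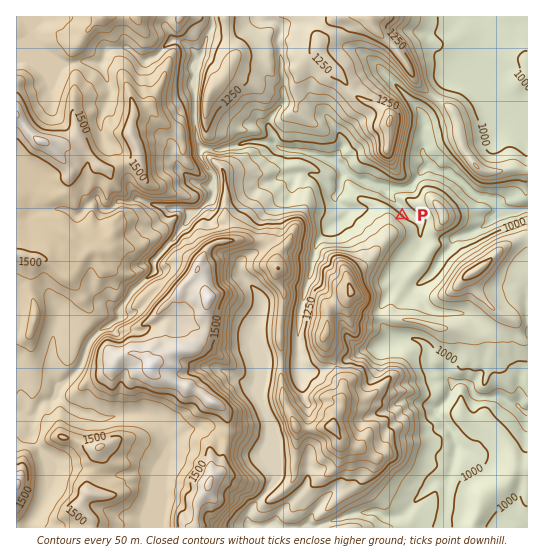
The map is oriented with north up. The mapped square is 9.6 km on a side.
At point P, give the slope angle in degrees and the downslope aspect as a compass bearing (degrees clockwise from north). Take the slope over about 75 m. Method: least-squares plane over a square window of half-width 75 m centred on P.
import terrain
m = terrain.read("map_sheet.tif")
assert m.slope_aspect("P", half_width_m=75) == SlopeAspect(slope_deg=21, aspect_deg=42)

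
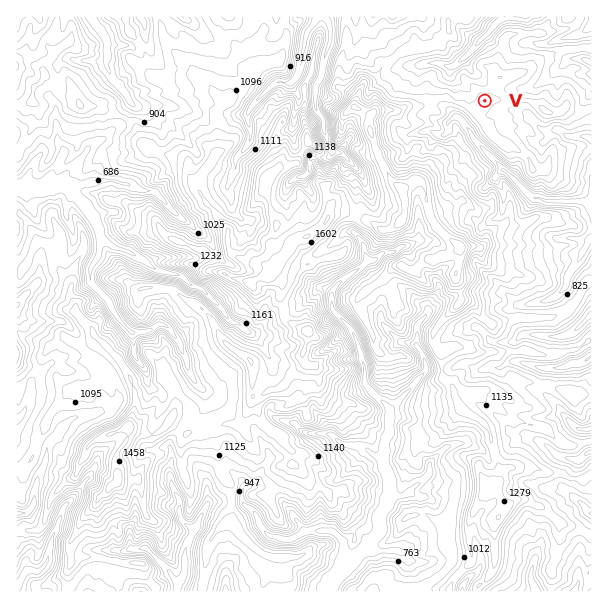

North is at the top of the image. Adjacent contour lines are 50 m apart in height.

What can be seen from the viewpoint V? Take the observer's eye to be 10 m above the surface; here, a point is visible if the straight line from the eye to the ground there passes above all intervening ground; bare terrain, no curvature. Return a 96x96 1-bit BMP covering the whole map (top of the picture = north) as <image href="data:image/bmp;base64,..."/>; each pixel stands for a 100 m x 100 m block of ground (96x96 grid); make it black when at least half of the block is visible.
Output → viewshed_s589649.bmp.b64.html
<image width="96" height="96" href="data:image/bmp;base64,Qk2+BAAAAAAAAD4AAAAoAAAAYAAAAGAAAAABAAEAAAAAAIAEAAATCwAAEwsAAAIAAAAAAAAA////AAAAAAAAAAAAAAAAAAAAAAAAAAAAAAAAAAAAAAAAAAAAAAAAAAAAAAAAAAAAAAAAAAAAAAAAAAAAAAAAAAAAAAAAAAAAAAAAAAAAAAAAAAAAAAAAAAAAAAAAAAAAAAAAAAAAAAAAAAAAAAAAAAAAAAAAAAAAAAAAAAAAAAAAAAAAAAAAAAAAAAAAAAAAAAAAAAAAABgAAAAAAAAAAAAAAAAAAAAAAAAAAAAAAAAAAAAAAAAAAAAAAAAAAAAAAAAAAAAAAAAAAAAAAAAAAAAAAAAAAAAAAAAAAAAAAAAAAAAAAAAAAAAAAAAAAAAAAAAAAAAAABEAAAAAAAAAAAAAAAAAAAAAAAAAAAAAAAAAAAAAAAAAAAAAAAAAAAAAAAAAAAAAAAAAAAAAAAAAAAAAAAAAAAAAAAAAAAAAAAAAAAAAAAAAAAAAAAAAAAAAAAAAAAAAAAAAAAAAAAAAAAAAAAAAAAAAAAAAAAAAAAAAAAAAAAAAAAAAAAAAAAAAAAAAAAAAAAAAAAAAAAAAAAAAAAAAAAAAAAAAAAAAAAAAAAAAAAAAAAAAAAAAAAAAAAAAAAAAAAAAAAAAAAAAAAAAAAAAAAAAAAAAAAAAAAAAAAAAAAAAAAAAAAAAAAAAAAAAAAAAAAAAAAAAAAAAAAAAAAAAAAAAAAAAAAAAAAAAAAAAAAAAAAAAAAAAAAAAAAAAAAAAAAAAAAAAAAAAAAAAAAAAAAAAAAAAAAAAAAAAAAAAAAAAAAAAAAAAAAAAAAAAAAAAAAAAAAAAAAAAAAAAAAAAAAAAAAAAAAAAAAAAAAAAAAAAAAAAAAAAAAAAAAAAAAAAAAAAAAAAAAAAAAAAAAAAAAAAAAAAAAAAAAAAAAAAAAAAAAAAAAAAAAAAAAAAAAAAAAAAAAAAAAAAAAAAAAAAAAAAAAAAAAA0AAAAAAAAAAAAAAB/AAAAAAAAAAAAAAHyAAAAAAAAAAAAAAOAAAAAAAAAAAAAAAOAwAAAAAAAAAAAAAYAAAAAAAAAAAAAAAYAAAAAAAAAAAAAAAfPAAAAAAAAAAAAAA//AAAAAAAAAAAAAA/xAAAAAAAAAAAAAA/wAAAAAAAAAAAAAY/wAAAAAAAAAAAAA//8AAAAAAAAAAAAB//4BQAAAAAAAAAABz/4BYAAAAAAAAAABz/wBYAAAAAAAAAAD5nwDsAAAAAAAAAAD7/AeEwAAAAAAAAAH/6A8EAAAAAAAAAAH/gBwAAAAAAAAAAAHnwD/AAAAAAAAAAAHvwHwQAAAAAAAAAAHPoP84AAAAAAAAAAD/4fxwAAAAAAAAAAj35+7xAAAAAAAAAAT+23DRAAAAAAAAAAToGgAZAAAAAAAAAAP88RwBAAAAAAAAAAP8cj+BAAAAAAAAAAL4YDGAAAAAAAAAAAB4IPAAQAAAAAAAAAA/4AAAAAAAAAAAAAAf+AAAEAAAAAAAAAAH/gAAMAAAAAAAAAAAPgAAAAAAAAAAAAAAHwAAAAAAAAAAAAAADwAAAAAAAAAAAAAAD4AAAAAAAAAAAAAAD8AAA="/>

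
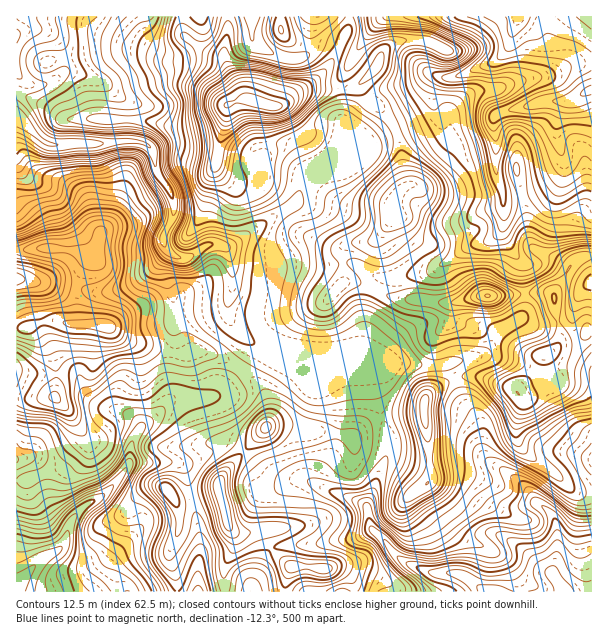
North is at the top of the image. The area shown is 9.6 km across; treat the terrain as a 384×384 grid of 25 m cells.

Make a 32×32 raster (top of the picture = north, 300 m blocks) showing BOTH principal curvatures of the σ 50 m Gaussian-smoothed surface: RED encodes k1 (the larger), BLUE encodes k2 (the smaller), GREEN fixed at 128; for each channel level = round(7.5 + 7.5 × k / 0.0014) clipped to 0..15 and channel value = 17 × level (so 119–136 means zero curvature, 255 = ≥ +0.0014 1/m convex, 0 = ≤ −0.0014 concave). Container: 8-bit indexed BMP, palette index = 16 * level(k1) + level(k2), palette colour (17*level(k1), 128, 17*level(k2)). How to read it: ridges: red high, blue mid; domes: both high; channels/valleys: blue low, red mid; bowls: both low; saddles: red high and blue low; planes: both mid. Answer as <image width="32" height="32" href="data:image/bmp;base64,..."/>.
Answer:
<image width="32" height="32" href="data:image/bmp;base64,Qk02CAAAAAAAADYEAAAoAAAAIAAAACAAAAABAAgAAAAAAAAEAAATCwAAEwsAAAABAAAAAAAAAIAAABGAAAAigAAAM4AAAESAAABVgAAAZoAAAHeAAACIgAAAmYAAAKqAAAC7gAAAzIAAAN2AAADugAAA/4AAAACAEQARgBEAIoARADOAEQBEgBEAVYARAGaAEQB3gBEAiIARAJmAEQCqgBEAu4ARAMyAEQDdgBEA7oARAP+AEQAAgCIAEYAiACKAIgAzgCIARIAiAFWAIgBmgCIAd4AiAIiAIgCZgCIAqoAiALuAIgDMgCIA3YAiAO6AIgD/gCIAAIAzABGAMwAigDMAM4AzAESAMwBVgDMAZoAzAHeAMwCIgDMAmYAzAKqAMwC7gDMAzIAzAN2AMwDugDMA/4AzAACARAARgEQAIoBEADOARABEgEQAVYBEAGaARAB3gEQAiIBEAJmARACqgEQAu4BEAMyARADdgEQA7oBEAP+ARAAAgFUAEYBVACKAVQAzgFUARIBVAFWAVQBmgFUAd4BVAIiAVQCZgFUAqoBVALuAVQDMgFUA3YBVAO6AVQD/gFUAAIBmABGAZgAigGYAM4BmAESAZgBVgGYAZoBmAHeAZgCIgGYAmYBmAKqAZgC7gGYAzIBmAN2AZgDugGYA/4BmAACAdwARgHcAIoB3ADOAdwBEgHcAVYB3AGaAdwB3gHcAiIB3AJmAdwCqgHcAu4B3AMyAdwDdgHcA7oB3AP+AdwAAgIgAEYCIACKAiAAzgIgARICIAFWAiABmgIgAd4CIAIiAiACZgIgAqoCIALuAiADMgIgA3YCIAO6AiAD/gIgAAICZABGAmQAigJkAM4CZAESAmQBVgJkAZoCZAHeAmQCIgJkAmYCZAKqAmQC7gJkAzICZAN2AmQDugJkA/4CZAACAqgARgKoAIoCqADOAqgBEgKoAVYCqAGaAqgB3gKoAiICqAJmAqgCqgKoAu4CqAMyAqgDdgKoA7oCqAP+AqgAAgLsAEYC7ACKAuwAzgLsARIC7AFWAuwBmgLsAd4C7AIiAuwCZgLsAqoC7ALuAuwDMgLsA3YC7AO6AuwD/gLsAAIDMABGAzAAigMwAM4DMAESAzABVgMwAZoDMAHeAzACIgMwAmYDMAKqAzAC7gMwAzIDMAN2AzADugMwA/4DMAACA3QARgN0AIoDdADOA3QBEgN0AVYDdAGaA3QB3gN0AiIDdAJmA3QCqgN0Au4DdAMyA3QDdgN0A7oDdAP+A3QAAgO4AEYDuACKA7gAzgO4ARIDuAFWA7gBmgO4Ad4DuAIiA7gCZgO4AqoDuALuA7gDMgO4A3YDuAO6A7gD/gO4AAID/ABGA/wAigP8AM4D/AESA/wBVgP8AZoD/AHeA/wCIgP8AmYD/AKqA/wC7gP8AzID/AN2A/wDugP8A/4D/AIWXh4eHh3V1xpaD6HV1ppWEpaaWp9i1lJWChZaXl4aXhYSnp4eGlqfIhoPXhnW26efpxrjFgICCc5aop4Z1h5eWhXGll4eFltiXc7WnlpSDg4OUx4C1uKi3t7iUhZWFhoaokqTImIZ0tqeC6cbHyLenl6dwkteGiIeFc5a4pZSWqJilgKTXl2PFpYP3hHWGhpepuIDI6YWEh5enpqWApbiYhremgJHWtvmUpfdjdoaHhYOTk6TZ6LeVh5eocZXot6inl7e4kJPGtoSl+ISGh3aGl6iWg4a3yZWXl4KU57iHhYaGl6m3gKWVhoSUxoaGh4d3l5eFdba2dXaDpueWhoaXdoaXmLiQuJeYmJeW16aGmJeYiHZ017Z1hoTYhXWGh5V0pcaGl4SEhoaGhpXJx5aXl4eXhZX4lYaGc8enhnV0yMjZlXWGh5eGh3d2dZWmhnaGh4eGlfmVZXSFyLm3p6eHh7eUl3WHh3aGhneHl4eGd4eHd3aEyNWlpdfJl5e5loWGlnWndYaHhpiHl5eHh4eHh4d3d3WTg4WVhYWmlpZ2hpeGh5aXtqeWmKiXh4aHh4aHd3d3dqiXdoaFlrjIl6fJpqe3uMqWdnaXh3aGh4eGhpWGd3aGlqeXl4WFdYSmuKi3t5eXqKaHhoeHhoeIhpapqXZlhpeGlaWDpINlp6SnlnSVloSEhqiWmIeGhoeGhpi4pqa3t8i2xvn79cTZpoRyc4WnmKeEhMfGx5aFiHd2h5eXhoaFhXWGpqV0dJbWdbe3tpeYqIe0cHC1pZaYd3aHl4aGl4eHhZOFlpWEpMjo1ujHp6eXloKg+XFylJeHl5eop6eXh5aoloWEhNmVlaZklXWnubm315D2xqeWhIaXh3Z2haiol3WGl5aEt3aGhJaXdZaWlobJkLOml6iXhYZ3h4aXqIeml4eGhISmdoaohnWWuJiWt7Rwtsi2l5iYhoeHhpeoqLm4lqiTpad2daeV18eopsjqgMTG2MeFl5d2h4d2dJanqJWFt4DYl3Z2lsdycIBwkcJwtIWm5mSGloeHhnd2dbaGdZe4gMeohoaYk5G1o6OyobPVhYb2dXOBgpeGd3WWp3aGp6eAyaeFl5h0t8jH2MfGpYWVp9m1x/nGcmR1l7eYhoaopVCRhKaGh7aWh4eHhYWGhYXIycjIt+jGtaaml4eGt7jGxraDg4N0hYWFhnV2h4eWpaaGucjHxuaVlceWlnSAgKSmx8e4p5aXqZaHh5iHl5d1hcWTg4Bwg9dzp9h0crbosYGGh4eXmIaHhoeHiIeGpseU53SDtraVlrai6fX3+OjmpXSHh4eHhoaHmIeHh4Snp3TXlZPphnaG2INxkqKBcoWWhYeIh4c="/>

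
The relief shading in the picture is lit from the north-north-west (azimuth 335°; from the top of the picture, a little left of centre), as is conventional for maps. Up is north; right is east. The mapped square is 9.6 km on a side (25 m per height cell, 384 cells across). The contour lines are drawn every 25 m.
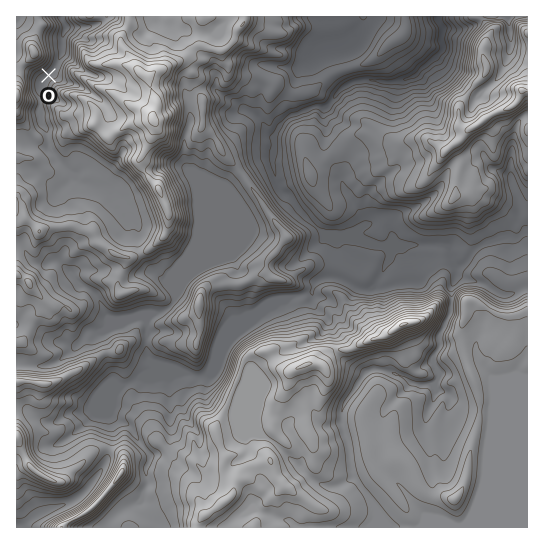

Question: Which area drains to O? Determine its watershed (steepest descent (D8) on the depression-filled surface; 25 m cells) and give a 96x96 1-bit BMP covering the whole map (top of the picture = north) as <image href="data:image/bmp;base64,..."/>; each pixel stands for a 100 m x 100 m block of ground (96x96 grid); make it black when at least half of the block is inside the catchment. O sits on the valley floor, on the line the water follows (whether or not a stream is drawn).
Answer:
<image width="96" height="96" href="data:image/bmp;base64,Qk2+BAAAAAAAAD4AAAAoAAAAYAAAAGAAAAABAAEAAAAAAIAEAAATCwAAEwsAAAIAAAAAAAAA////AAAAAAAAAAAAAAAAAAAAAAAAAAAAAAAAAAAAAAAAAAAAAAAAAAAAAAAAAAAAAAAAAAAAAAAAAAAAAAAAAAAAAAAAAAAAAAAAAAAAAAAAAAAAAAAAAAAAAAAAAAAAAAAAAAAAAAAAAAAAAAAAAAAAAAAAAAAAAAAAAAAAAAAAAAAAAAAAAAAAAAAAAAAAAAAAAAAAAAAAAAAAAAAAAAAAAAAAAAAAAAAAAAAAAAAAAAAAAAAAAAAAAAAAAAAAAAAAAAAAAAAAAAAAAAAAAAAAAAAAAAAAAAAAAAAAAAAAAAAAAAAAAAAAAAAAAAAAAAAAAAAAAAAAAAAAAAAAAAAAAAAAAAAAAAAAAAAAAAAAAAAAAAAAAAAAAAAAAAAAAAAAAAAAAAAAAAAAAAAAAAAAAAAAAAAAAAAAAAAAAAAAAAAAAAAAAAAAAAAAAAAAAAAAAAAAAAAAAAAAAAAAAAAAAAAAAAAAAAAAAAAAAAAAAAAAAAAAAAAAAAAAAAAAAAAAAAAAAAAAAAAAAAAAAAAAAAAAAAAAAAAAAAAAAAAAAAAAAAAAAAAAAAAAAAAAAAAAAAAAAAAAAAAAAAAAAAAAAAAAAAAAAAAAAAAAAAAAAAAAAAAAAAAAAAAAAAAAAAAAAAAAAAAAAAAAAAAAAAAAAAAAAAAAAAAAAAAAAAAAAAAAAAAAAAAAAAAAAAAAAAAAAAAAAAAAAAAAAAAAAAAAAAAAAAAAAAAAAAAAAAAAAAAAAAAAAAAAAAAAAAAAAAAAAAAAAAAAAAAAAAAAAAAAAAAAAAAAAAAAAAAAAAAAAAAAAAAAAAAAAAAAAD8AAAAAAAAAAAAAAH+AAAAAAAAAAAAAAf/AAAAAAAAAAAAAAf/wAAAAAAAAAAAAA//wAAAAAAAAAAAPn//wAAAAAAAAAAA////4AAAAAAAAAAA////4AAAAAAAAAAB////wAAAAAAAAAAB////wAAAAAAAAAAB////wAAAAAAAAAAD////gAAAAAAAAAAD////gAAAAAAAAAAD////AAAAAAAAAAAD///+AAAAAAAAAAAD///8AAAAAAAAAAAD///4AAAAAAAAAAAD///4AAAAAAAAAAAD///4AAAAAAAAAAAD///8AAAAAAAAAAAD///+AAAAAAAAAAAD///+AAAAAAAAAAAD//7/AAAAAAAAAAAD//x/AAAAAAAAAAAD//gfAAAAAAAAAAAD//gAAAAAAAAAAAAD//gAAAAAAAAAAAAD//gAAAAAAAAAAAAD//AAAAAAAAAAAAAD/+AAAAAAAAAAAAAD/gAAAAAAAAAAAAAD/AAAAAAAAAAAAAAD+AAAAAAAAAAAAAAD8AAAAAAAAAAAAAAB4AAAAAAAAAAAAAABwAAAAAAAAAAAAAAAgAAAAAAAAAAAAAAAAAAAAAAAAAAAAAAAAAAAAAAAAAAAAAAAAAAAAAAAAAAAAAAAAAAAAAAAAAAAAAAAAAAAAAAAAAAAAAAAAAAAAAAAAAAAAAAAAAAAAAAAAAAAAAAAAAAAAAAAAAAAAAAA="/>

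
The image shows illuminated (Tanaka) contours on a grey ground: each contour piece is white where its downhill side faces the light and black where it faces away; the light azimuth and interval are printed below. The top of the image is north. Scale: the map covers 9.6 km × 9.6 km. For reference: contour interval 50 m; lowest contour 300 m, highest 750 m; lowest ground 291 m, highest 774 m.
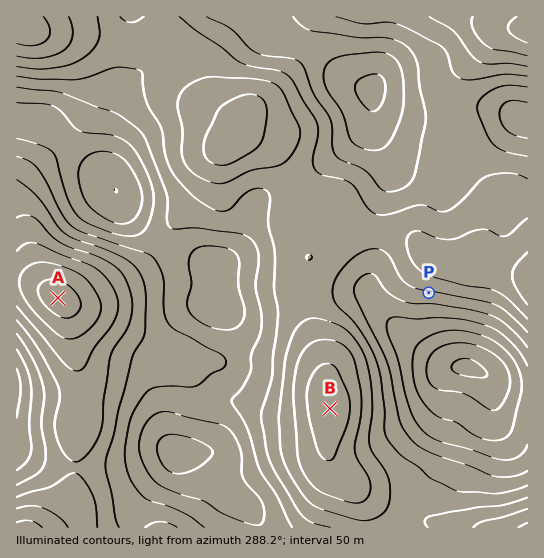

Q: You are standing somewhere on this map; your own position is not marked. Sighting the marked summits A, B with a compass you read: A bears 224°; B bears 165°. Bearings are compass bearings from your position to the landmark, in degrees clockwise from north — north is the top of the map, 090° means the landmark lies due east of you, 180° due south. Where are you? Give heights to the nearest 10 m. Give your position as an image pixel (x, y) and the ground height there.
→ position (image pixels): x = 248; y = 102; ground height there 660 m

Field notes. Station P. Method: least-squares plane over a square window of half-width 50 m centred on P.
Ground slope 12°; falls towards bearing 187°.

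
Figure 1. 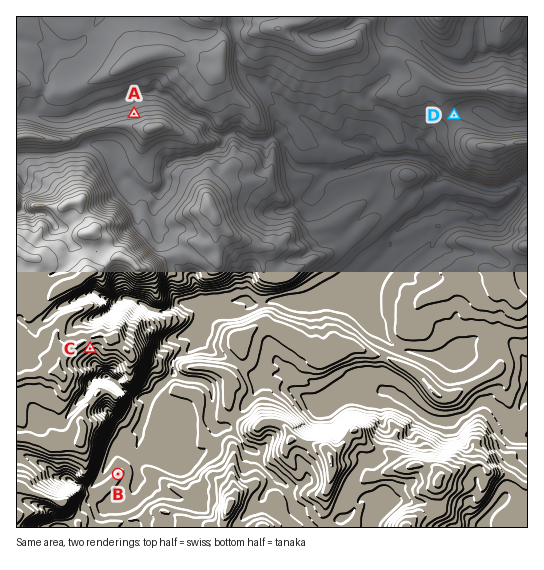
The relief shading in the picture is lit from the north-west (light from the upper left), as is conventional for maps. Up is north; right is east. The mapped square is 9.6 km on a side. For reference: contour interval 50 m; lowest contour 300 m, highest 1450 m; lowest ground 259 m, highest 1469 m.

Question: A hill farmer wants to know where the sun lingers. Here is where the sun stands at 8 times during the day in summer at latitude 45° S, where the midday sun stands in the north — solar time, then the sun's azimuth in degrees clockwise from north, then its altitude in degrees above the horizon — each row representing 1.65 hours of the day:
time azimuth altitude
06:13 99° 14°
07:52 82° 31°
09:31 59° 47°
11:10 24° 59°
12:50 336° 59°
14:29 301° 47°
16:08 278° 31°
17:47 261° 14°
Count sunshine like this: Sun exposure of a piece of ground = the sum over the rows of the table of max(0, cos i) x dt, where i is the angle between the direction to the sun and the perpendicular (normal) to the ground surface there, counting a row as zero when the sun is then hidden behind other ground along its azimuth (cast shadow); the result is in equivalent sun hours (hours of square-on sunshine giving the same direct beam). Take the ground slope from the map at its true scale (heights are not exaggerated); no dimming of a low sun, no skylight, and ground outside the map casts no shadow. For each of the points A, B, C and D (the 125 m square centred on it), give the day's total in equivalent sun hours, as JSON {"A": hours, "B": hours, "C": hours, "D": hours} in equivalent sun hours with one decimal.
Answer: {"A": 7.9, "B": 6.6, "C": 5.4, "D": 7.8}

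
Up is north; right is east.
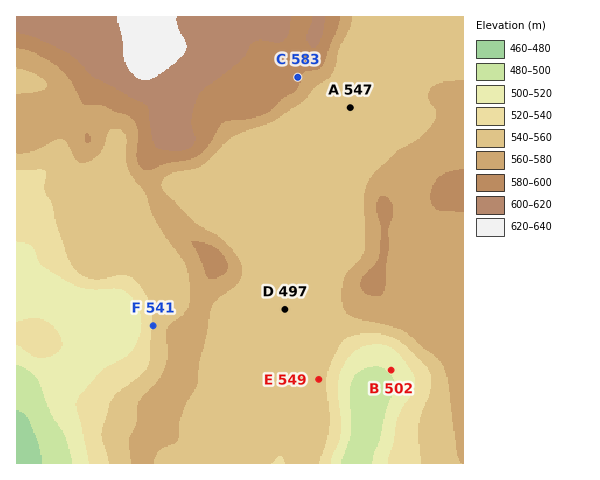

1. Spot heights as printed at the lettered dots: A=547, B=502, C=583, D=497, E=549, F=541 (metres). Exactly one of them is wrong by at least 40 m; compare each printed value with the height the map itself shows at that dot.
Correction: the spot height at D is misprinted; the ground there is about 547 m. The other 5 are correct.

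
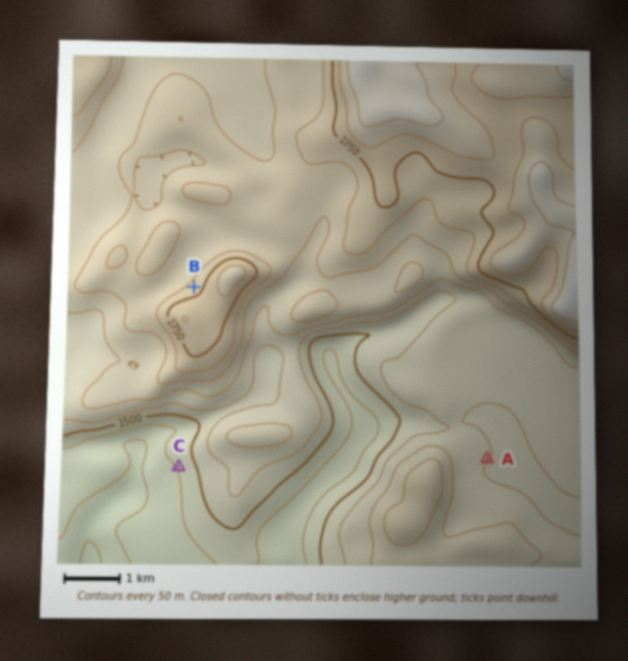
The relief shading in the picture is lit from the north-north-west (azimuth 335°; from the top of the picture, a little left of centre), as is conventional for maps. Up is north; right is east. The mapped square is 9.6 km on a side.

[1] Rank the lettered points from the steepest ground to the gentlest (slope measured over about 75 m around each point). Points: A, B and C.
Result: B C A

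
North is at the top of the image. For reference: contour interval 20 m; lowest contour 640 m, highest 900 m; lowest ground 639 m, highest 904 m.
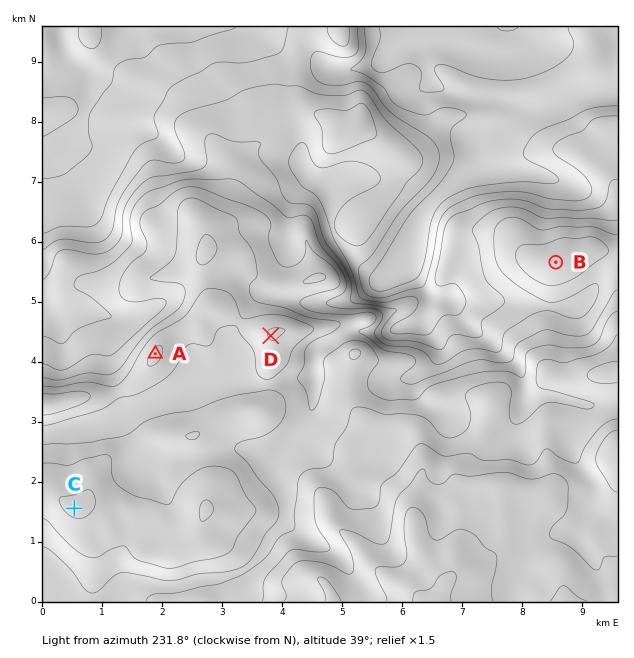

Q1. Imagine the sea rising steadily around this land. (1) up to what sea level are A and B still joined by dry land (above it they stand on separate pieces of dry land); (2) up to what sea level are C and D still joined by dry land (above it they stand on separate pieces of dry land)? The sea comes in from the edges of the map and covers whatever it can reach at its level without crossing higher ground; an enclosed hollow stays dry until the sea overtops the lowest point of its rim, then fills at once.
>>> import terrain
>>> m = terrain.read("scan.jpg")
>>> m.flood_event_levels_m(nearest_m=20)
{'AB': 780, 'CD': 820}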